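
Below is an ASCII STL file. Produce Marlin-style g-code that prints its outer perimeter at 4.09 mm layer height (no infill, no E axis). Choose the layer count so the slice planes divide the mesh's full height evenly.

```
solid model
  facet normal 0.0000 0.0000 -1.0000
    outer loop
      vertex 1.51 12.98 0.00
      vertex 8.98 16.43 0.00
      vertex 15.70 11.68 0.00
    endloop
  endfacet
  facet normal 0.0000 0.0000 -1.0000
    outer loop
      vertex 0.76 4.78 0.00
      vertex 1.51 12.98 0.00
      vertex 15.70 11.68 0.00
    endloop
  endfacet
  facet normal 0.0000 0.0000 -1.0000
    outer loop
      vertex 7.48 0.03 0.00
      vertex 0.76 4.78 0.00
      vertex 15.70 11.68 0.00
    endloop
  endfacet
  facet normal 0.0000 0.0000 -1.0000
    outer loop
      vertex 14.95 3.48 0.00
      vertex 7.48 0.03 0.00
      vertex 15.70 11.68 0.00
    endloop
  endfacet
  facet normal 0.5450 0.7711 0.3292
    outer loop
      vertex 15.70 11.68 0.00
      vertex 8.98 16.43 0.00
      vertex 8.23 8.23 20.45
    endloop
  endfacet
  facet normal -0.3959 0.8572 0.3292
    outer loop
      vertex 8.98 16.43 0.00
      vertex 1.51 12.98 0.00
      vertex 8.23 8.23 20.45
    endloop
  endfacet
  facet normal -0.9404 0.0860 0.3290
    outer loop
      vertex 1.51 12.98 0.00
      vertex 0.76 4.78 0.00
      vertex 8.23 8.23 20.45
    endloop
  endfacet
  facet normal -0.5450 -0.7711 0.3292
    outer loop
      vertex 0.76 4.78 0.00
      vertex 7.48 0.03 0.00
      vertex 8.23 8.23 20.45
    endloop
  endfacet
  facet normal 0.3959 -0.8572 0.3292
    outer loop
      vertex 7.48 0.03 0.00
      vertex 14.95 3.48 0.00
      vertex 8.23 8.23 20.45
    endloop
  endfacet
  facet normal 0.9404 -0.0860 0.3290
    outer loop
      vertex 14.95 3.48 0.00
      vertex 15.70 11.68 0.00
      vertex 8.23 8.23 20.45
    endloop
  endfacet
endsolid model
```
; perimeter-only toolpath
G21 ; units = mm
G90 ; absolute positioning
G28 ; home
; layer 1
G0 Z4.09
G0 X14.21 Y10.99
G1 X8.83 Y14.79
G1 X2.85 Y12.03
G1 X2.25 Y5.47
G1 X7.63 Y1.67
G1 X13.61 Y4.43
G1 X14.21 Y10.99
; layer 2
G0 Z8.18
G0 X12.71 Y10.30
G1 X8.68 Y13.15
G1 X4.20 Y11.08
G1 X3.75 Y6.16
G1 X7.78 Y3.31
G1 X12.26 Y5.38
G1 X12.71 Y10.30
; layer 3
G0 Z12.27
G0 X11.22 Y9.61
G1 X8.53 Y11.51
G1 X5.54 Y10.13
G1 X5.24 Y6.85
G1 X7.93 Y4.95
G1 X10.92 Y6.33
G1 X11.22 Y9.61
; layer 4
G0 Z16.36
G0 X9.72 Y8.92
G1 X8.38 Y9.87
G1 X6.89 Y9.18
G1 X6.74 Y7.54
G1 X8.08 Y6.59
G1 X9.57 Y7.28
G1 X9.72 Y8.92
M2 ; end

The solid is a regular 6-sided pyramid, base circumscribed radius ≈ 8.23 mm, apex at z ≈ 20.4 mm. Slicing at Δz = 4.09 mm — 5 equal slices spanning the solid's height, so layer i sits at z = i·h/5 — gives 4 non-empty perimeters. Each is a 6-segment closed polygon; G0 lifts to the layer z and rapids to the start vertex, then G1 traces the edges. The cross-section shrinks linearly with z (the slice at the apex is degenerate and omitted).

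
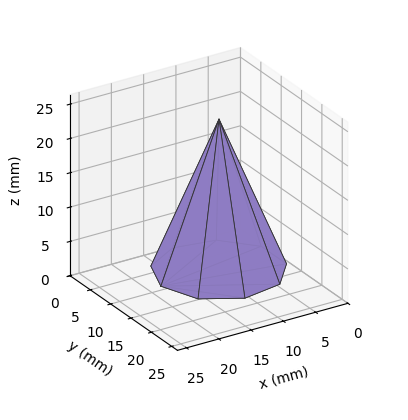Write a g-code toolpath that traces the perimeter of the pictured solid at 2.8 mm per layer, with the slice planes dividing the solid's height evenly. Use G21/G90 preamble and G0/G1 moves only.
Reading the render: the shape is a regular 9-sided pyramid, base circumscribed radius ≈ 9 mm, apex at z ≈ 22 mm (dimensions read to the nearest mm from the axis ticks). For the g-code, the solid's height is divided into equal slices at the stated Δz and each level perimeter traced with G1 moves after a G0 lift.

; perimeter-only toolpath
G21 ; units = mm
G90 ; absolute positioning
G28 ; home
; layer 1
G0 Z2.8
G0 X16.9 Y9.0
G1 X15.0 Y14.1
G1 X10.4 Y16.8
G1 X5.1 Y15.8
G1 X1.6 Y11.7
G1 X1.6 Y6.3
G1 X5.1 Y2.2
G1 X10.4 Y1.2
G1 X15.0 Y3.9
G1 X16.9 Y9.0
; layer 2
G0 Z5.5
G0 X15.8 Y9.0
G1 X14.2 Y13.4
G1 X10.2 Y15.7
G1 X5.6 Y14.9
G1 X2.6 Y11.3
G1 X2.6 Y6.7
G1 X5.6 Y3.1
G1 X10.2 Y2.3
G1 X14.2 Y4.7
G1 X15.8 Y9.0
; layer 3
G0 Z8.2
G0 X14.6 Y9.0
G1 X13.3 Y12.6
G1 X10.0 Y14.6
G1 X6.2 Y13.9
G1 X3.7 Y10.9
G1 X3.7 Y7.1
G1 X6.2 Y4.1
G1 X10.0 Y3.4
G1 X13.3 Y5.4
G1 X14.6 Y9.0
; layer 4
G0 Z11.0
G0 X13.5 Y9.0
G1 X12.4 Y11.9
G1 X9.8 Y13.4
G1 X6.8 Y12.9
G1 X4.8 Y10.6
G1 X4.8 Y7.5
G1 X6.8 Y5.1
G1 X9.8 Y4.5
G1 X12.4 Y6.1
G1 X13.5 Y9.0
; layer 5
G0 Z13.8
G0 X12.4 Y9.0
G1 X11.6 Y11.2
G1 X9.6 Y12.3
G1 X7.3 Y11.9
G1 X5.8 Y10.2
G1 X5.8 Y7.8
G1 X7.3 Y6.1
G1 X9.6 Y5.7
G1 X11.6 Y6.8
G1 X12.4 Y9.0
; layer 6
G0 Z16.5
G0 X11.2 Y9.0
G1 X10.7 Y10.4
G1 X9.4 Y11.2
G1 X7.9 Y10.9
G1 X6.9 Y9.8
G1 X6.9 Y8.2
G1 X7.9 Y7.0
G1 X9.4 Y6.8
G1 X10.7 Y7.5
G1 X11.2 Y9.0
; layer 7
G0 Z19.2
G0 X10.1 Y9.0
G1 X9.9 Y9.7
G1 X9.2 Y10.1
G1 X8.4 Y10.0
G1 X7.9 Y9.4
G1 X7.9 Y8.6
G1 X8.4 Y8.0
G1 X9.2 Y7.9
G1 X9.9 Y8.3
G1 X10.1 Y9.0
M2 ; end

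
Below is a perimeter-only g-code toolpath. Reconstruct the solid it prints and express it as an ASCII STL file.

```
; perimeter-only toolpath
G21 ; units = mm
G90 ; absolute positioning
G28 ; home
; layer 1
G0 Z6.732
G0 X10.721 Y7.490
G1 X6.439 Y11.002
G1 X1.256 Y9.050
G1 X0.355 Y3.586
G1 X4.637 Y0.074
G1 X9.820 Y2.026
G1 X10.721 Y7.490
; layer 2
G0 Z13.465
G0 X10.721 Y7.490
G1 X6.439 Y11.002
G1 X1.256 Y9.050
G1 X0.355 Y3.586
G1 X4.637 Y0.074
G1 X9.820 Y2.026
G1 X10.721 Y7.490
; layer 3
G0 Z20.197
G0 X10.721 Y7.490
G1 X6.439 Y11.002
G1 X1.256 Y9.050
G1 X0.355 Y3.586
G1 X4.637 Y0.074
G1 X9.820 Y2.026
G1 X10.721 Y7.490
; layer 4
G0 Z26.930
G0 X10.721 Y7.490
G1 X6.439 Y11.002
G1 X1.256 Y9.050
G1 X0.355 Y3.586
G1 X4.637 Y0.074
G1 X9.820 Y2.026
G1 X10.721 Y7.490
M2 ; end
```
solid part
  facet normal 0.0000 0.0000 -1.0000
    outer loop
      vertex 1.256 9.050 0.000
      vertex 6.439 11.002 0.000
      vertex 10.721 7.490 0.000
    endloop
  endfacet
  facet normal 0.0000 0.0000 -1.0000
    outer loop
      vertex 0.355 3.586 0.000
      vertex 1.256 9.050 0.000
      vertex 10.721 7.490 0.000
    endloop
  endfacet
  facet normal 0.0000 0.0000 -1.0000
    outer loop
      vertex 4.637 0.074 0.000
      vertex 0.355 3.586 0.000
      vertex 10.721 7.490 0.000
    endloop
  endfacet
  facet normal 0.0000 0.0000 -1.0000
    outer loop
      vertex 9.820 2.026 0.000
      vertex 4.637 0.074 0.000
      vertex 10.721 7.490 0.000
    endloop
  endfacet
  facet normal 0.0000 0.0000 1.0000
    outer loop
      vertex 10.721 7.490 26.930
      vertex 6.439 11.002 26.930
      vertex 1.256 9.050 26.930
    endloop
  endfacet
  facet normal 0.0000 0.0000 1.0000
    outer loop
      vertex 10.721 7.490 26.930
      vertex 1.256 9.050 26.930
      vertex 0.355 3.586 26.930
    endloop
  endfacet
  facet normal 0.0000 0.0000 1.0000
    outer loop
      vertex 10.721 7.490 26.930
      vertex 0.355 3.586 26.930
      vertex 4.637 0.074 26.930
    endloop
  endfacet
  facet normal 0.0000 0.0000 1.0000
    outer loop
      vertex 10.721 7.490 26.930
      vertex 4.637 0.074 26.930
      vertex 9.820 2.026 26.930
    endloop
  endfacet
  facet normal 0.6342 0.7732 0.0000
    outer loop
      vertex 10.721 7.490 0.000
      vertex 6.439 11.002 0.000
      vertex 6.439 11.002 26.930
    endloop
  endfacet
  facet normal 0.6342 0.7732 0.0000
    outer loop
      vertex 10.721 7.490 0.000
      vertex 6.439 11.002 26.930
      vertex 10.721 7.490 26.930
    endloop
  endfacet
  facet normal -0.3524 0.9358 0.0000
    outer loop
      vertex 6.439 11.002 0.000
      vertex 1.256 9.050 0.000
      vertex 1.256 9.050 26.930
    endloop
  endfacet
  facet normal -0.3524 0.9358 0.0000
    outer loop
      vertex 6.439 11.002 0.000
      vertex 1.256 9.050 26.930
      vertex 6.439 11.002 26.930
    endloop
  endfacet
  facet normal -0.9867 0.1627 0.0000
    outer loop
      vertex 1.256 9.050 0.000
      vertex 0.355 3.586 0.000
      vertex 0.355 3.586 26.930
    endloop
  endfacet
  facet normal -0.9867 0.1627 0.0000
    outer loop
      vertex 1.256 9.050 0.000
      vertex 0.355 3.586 26.930
      vertex 1.256 9.050 26.930
    endloop
  endfacet
  facet normal -0.6342 -0.7732 0.0000
    outer loop
      vertex 0.355 3.586 0.000
      vertex 4.637 0.074 0.000
      vertex 4.637 0.074 26.930
    endloop
  endfacet
  facet normal -0.6342 -0.7732 0.0000
    outer loop
      vertex 0.355 3.586 0.000
      vertex 4.637 0.074 26.930
      vertex 0.355 3.586 26.930
    endloop
  endfacet
  facet normal 0.3524 -0.9358 0.0000
    outer loop
      vertex 4.637 0.074 0.000
      vertex 9.820 2.026 0.000
      vertex 9.820 2.026 26.930
    endloop
  endfacet
  facet normal 0.3524 -0.9358 0.0000
    outer loop
      vertex 4.637 0.074 0.000
      vertex 9.820 2.026 26.930
      vertex 4.637 0.074 26.930
    endloop
  endfacet
  facet normal 0.9867 -0.1627 0.0000
    outer loop
      vertex 9.820 2.026 0.000
      vertex 10.721 7.490 0.000
      vertex 10.721 7.490 26.930
    endloop
  endfacet
  facet normal 0.9867 -0.1627 0.0000
    outer loop
      vertex 9.820 2.026 0.000
      vertex 10.721 7.490 26.930
      vertex 9.820 2.026 26.930
    endloop
  endfacet
endsolid part

The G0 Z moves step by Δz≈6.732 mm. Every layer's G1 loop is the same polygon, so the solid is a straight extrusion of it from z=0 to z≈26.9. Closing with flat bottom and top caps and triangulating gives 20 facets — a regular 6-sided prism (a cylinder approximated with 6 flat sides), circumscribed radius ≈ 5.54 mm, height ≈ 26.9 mm.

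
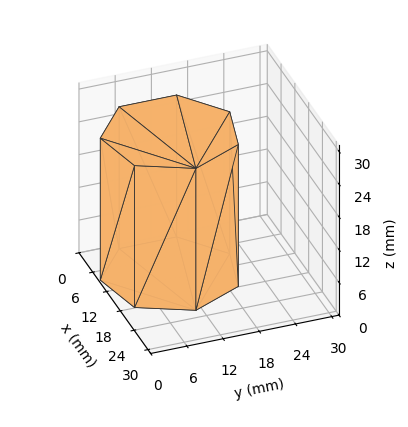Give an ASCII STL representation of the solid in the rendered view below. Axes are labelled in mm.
Reading the render: the shape is a regular 7-sided prism (a cylinder approximated with 7 flat sides), circumscribed radius ≈ 11 mm, height ≈ 26 mm (dimensions read to the nearest mm from the axis ticks). For the STL, each face is triangulated and given an outward normal.

solid part
  facet normal 0.0000 0.0000 -1.0000
    outer loop
      vertex 8.55 21.72 0.00
      vertex 17.86 19.60 0.00
      vertex 22.00 11.00 0.00
    endloop
  endfacet
  facet normal 0.0000 0.0000 -1.0000
    outer loop
      vertex 1.09 15.77 0.00
      vertex 8.55 21.72 0.00
      vertex 22.00 11.00 0.00
    endloop
  endfacet
  facet normal 0.0000 0.0000 -1.0000
    outer loop
      vertex 1.09 6.23 0.00
      vertex 1.09 15.77 0.00
      vertex 22.00 11.00 0.00
    endloop
  endfacet
  facet normal 0.0000 0.0000 -1.0000
    outer loop
      vertex 8.55 0.28 0.00
      vertex 1.09 6.23 0.00
      vertex 22.00 11.00 0.00
    endloop
  endfacet
  facet normal 0.0000 0.0000 -1.0000
    outer loop
      vertex 17.86 2.40 0.00
      vertex 8.55 0.28 0.00
      vertex 22.00 11.00 0.00
    endloop
  endfacet
  facet normal 0.0000 0.0000 1.0000
    outer loop
      vertex 22.00 11.00 26.00
      vertex 17.86 19.60 26.00
      vertex 8.55 21.72 26.00
    endloop
  endfacet
  facet normal 0.0000 0.0000 1.0000
    outer loop
      vertex 22.00 11.00 26.00
      vertex 8.55 21.72 26.00
      vertex 1.09 15.77 26.00
    endloop
  endfacet
  facet normal 0.0000 0.0000 1.0000
    outer loop
      vertex 22.00 11.00 26.00
      vertex 1.09 15.77 26.00
      vertex 1.09 6.23 26.00
    endloop
  endfacet
  facet normal 0.0000 0.0000 1.0000
    outer loop
      vertex 22.00 11.00 26.00
      vertex 1.09 6.23 26.00
      vertex 8.55 0.28 26.00
    endloop
  endfacet
  facet normal 0.0000 0.0000 1.0000
    outer loop
      vertex 22.00 11.00 26.00
      vertex 8.55 0.28 26.00
      vertex 17.86 2.40 26.00
    endloop
  endfacet
  facet normal 0.9010 0.4338 0.0000
    outer loop
      vertex 22.00 11.00 0.00
      vertex 17.86 19.60 0.00
      vertex 17.86 19.60 26.00
    endloop
  endfacet
  facet normal 0.9010 0.4338 0.0000
    outer loop
      vertex 22.00 11.00 0.00
      vertex 17.86 19.60 26.00
      vertex 22.00 11.00 26.00
    endloop
  endfacet
  facet normal 0.2220 0.9750 0.0000
    outer loop
      vertex 17.86 19.60 0.00
      vertex 8.55 21.72 0.00
      vertex 8.55 21.72 26.00
    endloop
  endfacet
  facet normal 0.2220 0.9750 0.0000
    outer loop
      vertex 17.86 19.60 0.00
      vertex 8.55 21.72 26.00
      vertex 17.86 19.60 26.00
    endloop
  endfacet
  facet normal -0.6235 0.7818 0.0000
    outer loop
      vertex 8.55 21.72 0.00
      vertex 1.09 15.77 0.00
      vertex 1.09 15.77 26.00
    endloop
  endfacet
  facet normal -0.6235 0.7818 0.0000
    outer loop
      vertex 8.55 21.72 0.00
      vertex 1.09 15.77 26.00
      vertex 8.55 21.72 26.00
    endloop
  endfacet
  facet normal -1.0000 0.0000 0.0000
    outer loop
      vertex 1.09 15.77 0.00
      vertex 1.09 6.23 0.00
      vertex 1.09 6.23 26.00
    endloop
  endfacet
  facet normal -1.0000 0.0000 0.0000
    outer loop
      vertex 1.09 15.77 0.00
      vertex 1.09 6.23 26.00
      vertex 1.09 15.77 26.00
    endloop
  endfacet
  facet normal -0.6235 -0.7818 0.0000
    outer loop
      vertex 1.09 6.23 0.00
      vertex 8.55 0.28 0.00
      vertex 8.55 0.28 26.00
    endloop
  endfacet
  facet normal -0.6235 -0.7818 0.0000
    outer loop
      vertex 1.09 6.23 0.00
      vertex 8.55 0.28 26.00
      vertex 1.09 6.23 26.00
    endloop
  endfacet
  facet normal 0.2220 -0.9750 0.0000
    outer loop
      vertex 8.55 0.28 0.00
      vertex 17.86 2.40 0.00
      vertex 17.86 2.40 26.00
    endloop
  endfacet
  facet normal 0.2220 -0.9750 0.0000
    outer loop
      vertex 8.55 0.28 0.00
      vertex 17.86 2.40 26.00
      vertex 8.55 0.28 26.00
    endloop
  endfacet
  facet normal 0.9010 -0.4338 0.0000
    outer loop
      vertex 17.86 2.40 0.00
      vertex 22.00 11.00 0.00
      vertex 22.00 11.00 26.00
    endloop
  endfacet
  facet normal 0.9010 -0.4338 0.0000
    outer loop
      vertex 17.86 2.40 0.00
      vertex 22.00 11.00 26.00
      vertex 17.86 2.40 26.00
    endloop
  endfacet
endsolid part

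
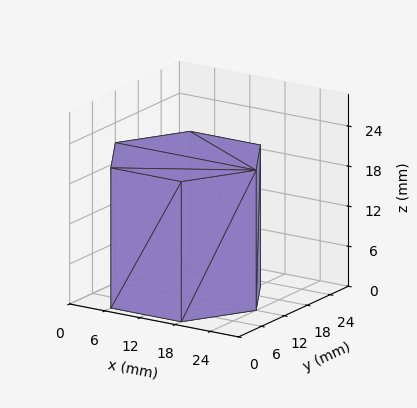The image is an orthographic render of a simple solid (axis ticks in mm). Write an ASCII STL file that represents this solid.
Reading the render: the shape is a regular 6-sided prism (a cylinder approximated with 6 flat sides), circumscribed radius ≈ 12 mm, height ≈ 21 mm (dimensions read to the nearest mm from the axis ticks). For the STL, each face is triangulated and given an outward normal.

solid part
  facet normal 0.0000 0.0000 -1.0000
    outer loop
      vertex 6.000 22.392 0.000
      vertex 18.000 22.392 0.000
      vertex 24.000 12.000 0.000
    endloop
  endfacet
  facet normal 0.0000 0.0000 -1.0000
    outer loop
      vertex 0.000 12.000 0.000
      vertex 6.000 22.392 0.000
      vertex 24.000 12.000 0.000
    endloop
  endfacet
  facet normal 0.0000 0.0000 -1.0000
    outer loop
      vertex 6.000 1.608 0.000
      vertex 0.000 12.000 0.000
      vertex 24.000 12.000 0.000
    endloop
  endfacet
  facet normal 0.0000 0.0000 -1.0000
    outer loop
      vertex 18.000 1.608 0.000
      vertex 6.000 1.608 0.000
      vertex 24.000 12.000 0.000
    endloop
  endfacet
  facet normal 0.0000 0.0000 1.0000
    outer loop
      vertex 24.000 12.000 21.000
      vertex 18.000 22.392 21.000
      vertex 6.000 22.392 21.000
    endloop
  endfacet
  facet normal 0.0000 0.0000 1.0000
    outer loop
      vertex 24.000 12.000 21.000
      vertex 6.000 22.392 21.000
      vertex 0.000 12.000 21.000
    endloop
  endfacet
  facet normal 0.0000 0.0000 1.0000
    outer loop
      vertex 24.000 12.000 21.000
      vertex 0.000 12.000 21.000
      vertex 6.000 1.608 21.000
    endloop
  endfacet
  facet normal 0.0000 0.0000 1.0000
    outer loop
      vertex 24.000 12.000 21.000
      vertex 6.000 1.608 21.000
      vertex 18.000 1.608 21.000
    endloop
  endfacet
  facet normal 0.8660 0.5000 0.0000
    outer loop
      vertex 24.000 12.000 0.000
      vertex 18.000 22.392 0.000
      vertex 18.000 22.392 21.000
    endloop
  endfacet
  facet normal 0.8660 0.5000 0.0000
    outer loop
      vertex 24.000 12.000 0.000
      vertex 18.000 22.392 21.000
      vertex 24.000 12.000 21.000
    endloop
  endfacet
  facet normal 0.0000 1.0000 0.0000
    outer loop
      vertex 18.000 22.392 0.000
      vertex 6.000 22.392 0.000
      vertex 6.000 22.392 21.000
    endloop
  endfacet
  facet normal 0.0000 1.0000 0.0000
    outer loop
      vertex 18.000 22.392 0.000
      vertex 6.000 22.392 21.000
      vertex 18.000 22.392 21.000
    endloop
  endfacet
  facet normal -0.8660 0.5000 0.0000
    outer loop
      vertex 6.000 22.392 0.000
      vertex 0.000 12.000 0.000
      vertex 0.000 12.000 21.000
    endloop
  endfacet
  facet normal -0.8660 0.5000 0.0000
    outer loop
      vertex 6.000 22.392 0.000
      vertex 0.000 12.000 21.000
      vertex 6.000 22.392 21.000
    endloop
  endfacet
  facet normal -0.8660 -0.5000 0.0000
    outer loop
      vertex 0.000 12.000 0.000
      vertex 6.000 1.608 0.000
      vertex 6.000 1.608 21.000
    endloop
  endfacet
  facet normal -0.8660 -0.5000 0.0000
    outer loop
      vertex 0.000 12.000 0.000
      vertex 6.000 1.608 21.000
      vertex 0.000 12.000 21.000
    endloop
  endfacet
  facet normal 0.0000 -1.0000 0.0000
    outer loop
      vertex 6.000 1.608 0.000
      vertex 18.000 1.608 0.000
      vertex 18.000 1.608 21.000
    endloop
  endfacet
  facet normal 0.0000 -1.0000 0.0000
    outer loop
      vertex 6.000 1.608 0.000
      vertex 18.000 1.608 21.000
      vertex 6.000 1.608 21.000
    endloop
  endfacet
  facet normal 0.8660 -0.5000 0.0000
    outer loop
      vertex 18.000 1.608 0.000
      vertex 24.000 12.000 0.000
      vertex 24.000 12.000 21.000
    endloop
  endfacet
  facet normal 0.8660 -0.5000 0.0000
    outer loop
      vertex 18.000 1.608 0.000
      vertex 24.000 12.000 21.000
      vertex 18.000 1.608 21.000
    endloop
  endfacet
endsolid part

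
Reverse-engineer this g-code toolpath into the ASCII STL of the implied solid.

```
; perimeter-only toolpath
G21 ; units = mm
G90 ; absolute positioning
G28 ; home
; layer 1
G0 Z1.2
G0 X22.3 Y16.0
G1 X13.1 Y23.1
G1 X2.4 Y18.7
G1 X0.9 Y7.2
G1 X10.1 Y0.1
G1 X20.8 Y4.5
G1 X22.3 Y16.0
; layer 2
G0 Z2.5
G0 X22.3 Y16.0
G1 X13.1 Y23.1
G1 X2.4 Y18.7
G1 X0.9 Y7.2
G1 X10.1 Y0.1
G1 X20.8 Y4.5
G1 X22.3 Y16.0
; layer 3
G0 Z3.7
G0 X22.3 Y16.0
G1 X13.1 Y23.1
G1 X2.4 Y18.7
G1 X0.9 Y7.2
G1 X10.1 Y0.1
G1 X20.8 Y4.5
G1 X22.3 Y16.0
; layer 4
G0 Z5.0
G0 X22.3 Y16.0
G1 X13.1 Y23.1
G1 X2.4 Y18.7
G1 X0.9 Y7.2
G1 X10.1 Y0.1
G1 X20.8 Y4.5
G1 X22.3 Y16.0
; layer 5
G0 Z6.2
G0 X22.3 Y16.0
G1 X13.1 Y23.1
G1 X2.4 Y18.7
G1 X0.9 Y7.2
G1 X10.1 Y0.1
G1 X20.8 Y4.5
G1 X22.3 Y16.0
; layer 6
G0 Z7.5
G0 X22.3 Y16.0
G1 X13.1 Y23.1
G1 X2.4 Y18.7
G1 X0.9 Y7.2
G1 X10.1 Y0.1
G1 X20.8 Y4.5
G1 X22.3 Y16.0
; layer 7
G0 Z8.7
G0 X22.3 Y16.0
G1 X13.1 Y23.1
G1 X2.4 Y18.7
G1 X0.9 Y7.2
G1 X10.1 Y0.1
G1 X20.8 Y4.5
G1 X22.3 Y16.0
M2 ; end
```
solid part
  facet normal 0.0000 0.0000 -1.0000
    outer loop
      vertex 2.4 18.7 0.0
      vertex 13.1 23.1 0.0
      vertex 22.3 16.0 0.0
    endloop
  endfacet
  facet normal 0.0000 0.0000 -1.0000
    outer loop
      vertex 0.9 7.2 0.0
      vertex 2.4 18.7 0.0
      vertex 22.3 16.0 0.0
    endloop
  endfacet
  facet normal 0.0000 0.0000 -1.0000
    outer loop
      vertex 10.1 0.1 0.0
      vertex 0.9 7.2 0.0
      vertex 22.3 16.0 0.0
    endloop
  endfacet
  facet normal 0.0000 0.0000 -1.0000
    outer loop
      vertex 20.8 4.5 0.0
      vertex 10.1 0.1 0.0
      vertex 22.3 16.0 0.0
    endloop
  endfacet
  facet normal 0.0000 0.0000 1.0000
    outer loop
      vertex 22.3 16.0 8.7
      vertex 13.1 23.1 8.7
      vertex 2.4 18.7 8.7
    endloop
  endfacet
  facet normal 0.0000 0.0000 1.0000
    outer loop
      vertex 22.3 16.0 8.7
      vertex 2.4 18.7 8.7
      vertex 0.9 7.2 8.7
    endloop
  endfacet
  facet normal 0.0000 0.0000 1.0000
    outer loop
      vertex 22.3 16.0 8.7
      vertex 0.9 7.2 8.7
      vertex 10.1 0.1 8.7
    endloop
  endfacet
  facet normal 0.0000 0.0000 1.0000
    outer loop
      vertex 22.3 16.0 8.7
      vertex 10.1 0.1 8.7
      vertex 20.8 4.5 8.7
    endloop
  endfacet
  facet normal 0.6110 0.7917 0.0000
    outer loop
      vertex 22.3 16.0 0.0
      vertex 13.1 23.1 0.0
      vertex 13.1 23.1 8.7
    endloop
  endfacet
  facet normal 0.6110 0.7917 0.0000
    outer loop
      vertex 22.3 16.0 0.0
      vertex 13.1 23.1 8.7
      vertex 22.3 16.0 8.7
    endloop
  endfacet
  facet normal -0.3803 0.9249 0.0000
    outer loop
      vertex 13.1 23.1 0.0
      vertex 2.4 18.7 0.0
      vertex 2.4 18.7 8.7
    endloop
  endfacet
  facet normal -0.3803 0.9249 0.0000
    outer loop
      vertex 13.1 23.1 0.0
      vertex 2.4 18.7 8.7
      vertex 13.1 23.1 8.7
    endloop
  endfacet
  facet normal -0.9916 0.1293 0.0000
    outer loop
      vertex 2.4 18.7 0.0
      vertex 0.9 7.2 0.0
      vertex 0.9 7.2 8.7
    endloop
  endfacet
  facet normal -0.9916 0.1293 0.0000
    outer loop
      vertex 2.4 18.7 0.0
      vertex 0.9 7.2 8.7
      vertex 2.4 18.7 8.7
    endloop
  endfacet
  facet normal -0.6110 -0.7917 0.0000
    outer loop
      vertex 0.9 7.2 0.0
      vertex 10.1 0.1 0.0
      vertex 10.1 0.1 8.7
    endloop
  endfacet
  facet normal -0.6110 -0.7917 0.0000
    outer loop
      vertex 0.9 7.2 0.0
      vertex 10.1 0.1 8.7
      vertex 0.9 7.2 8.7
    endloop
  endfacet
  facet normal 0.3803 -0.9249 0.0000
    outer loop
      vertex 10.1 0.1 0.0
      vertex 20.8 4.5 0.0
      vertex 20.8 4.5 8.7
    endloop
  endfacet
  facet normal 0.3803 -0.9249 0.0000
    outer loop
      vertex 10.1 0.1 0.0
      vertex 20.8 4.5 8.7
      vertex 10.1 0.1 8.7
    endloop
  endfacet
  facet normal 0.9916 -0.1293 0.0000
    outer loop
      vertex 20.8 4.5 0.0
      vertex 22.3 16.0 0.0
      vertex 22.3 16.0 8.7
    endloop
  endfacet
  facet normal 0.9916 -0.1293 0.0000
    outer loop
      vertex 20.8 4.5 0.0
      vertex 22.3 16.0 8.7
      vertex 20.8 4.5 8.7
    endloop
  endfacet
endsolid part

The G0 Z moves step by Δz≈1.2 mm. Every layer's G1 loop is the same polygon, so the solid is a straight extrusion of it from z=0 to z≈8.7. Closing with flat bottom and top caps and triangulating gives 20 facets — a regular 6-sided prism (a cylinder approximated with 6 flat sides), circumscribed radius ≈ 11.6 mm, height ≈ 8.7 mm.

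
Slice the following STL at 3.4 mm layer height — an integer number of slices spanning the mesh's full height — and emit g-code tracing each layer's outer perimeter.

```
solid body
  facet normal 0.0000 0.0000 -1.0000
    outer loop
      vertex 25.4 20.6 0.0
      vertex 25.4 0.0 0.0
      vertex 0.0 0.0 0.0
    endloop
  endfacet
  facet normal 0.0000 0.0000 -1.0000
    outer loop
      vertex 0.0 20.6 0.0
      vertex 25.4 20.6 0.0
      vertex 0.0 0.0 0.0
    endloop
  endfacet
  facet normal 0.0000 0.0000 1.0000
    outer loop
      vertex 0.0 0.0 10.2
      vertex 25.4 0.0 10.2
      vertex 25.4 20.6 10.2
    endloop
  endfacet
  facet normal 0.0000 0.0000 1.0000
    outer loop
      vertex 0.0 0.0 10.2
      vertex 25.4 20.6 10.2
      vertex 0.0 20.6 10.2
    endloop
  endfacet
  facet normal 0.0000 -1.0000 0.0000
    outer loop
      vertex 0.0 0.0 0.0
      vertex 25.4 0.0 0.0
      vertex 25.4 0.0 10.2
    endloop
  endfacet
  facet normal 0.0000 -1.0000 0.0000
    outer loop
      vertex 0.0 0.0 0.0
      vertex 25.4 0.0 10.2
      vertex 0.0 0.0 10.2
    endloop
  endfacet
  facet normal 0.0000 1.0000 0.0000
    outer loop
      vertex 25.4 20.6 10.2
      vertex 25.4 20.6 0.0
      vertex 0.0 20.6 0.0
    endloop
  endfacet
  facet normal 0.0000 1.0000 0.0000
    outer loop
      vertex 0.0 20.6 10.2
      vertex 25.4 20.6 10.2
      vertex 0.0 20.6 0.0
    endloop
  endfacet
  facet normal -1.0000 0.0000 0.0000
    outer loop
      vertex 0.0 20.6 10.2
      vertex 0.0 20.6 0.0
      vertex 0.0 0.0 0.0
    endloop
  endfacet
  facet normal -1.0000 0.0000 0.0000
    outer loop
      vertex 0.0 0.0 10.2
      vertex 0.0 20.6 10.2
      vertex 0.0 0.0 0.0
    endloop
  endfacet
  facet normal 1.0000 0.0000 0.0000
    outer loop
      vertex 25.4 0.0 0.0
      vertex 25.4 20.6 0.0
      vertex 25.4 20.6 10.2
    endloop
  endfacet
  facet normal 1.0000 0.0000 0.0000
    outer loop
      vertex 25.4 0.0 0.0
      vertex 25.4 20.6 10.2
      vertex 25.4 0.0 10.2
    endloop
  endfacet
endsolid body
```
; perimeter-only toolpath
G21 ; units = mm
G90 ; absolute positioning
G28 ; home
; layer 1
G0 Z3.4
G0 X0.0 Y0.0
G1 X25.4 Y0.0
G1 X25.4 Y20.6
G1 X0.0 Y20.6
G1 X0.0 Y0.0
; layer 2
G0 Z6.8
G0 X0.0 Y0.0
G1 X25.4 Y0.0
G1 X25.4 Y20.6
G1 X0.0 Y20.6
G1 X0.0 Y0.0
; layer 3
G0 Z10.2
G0 X0.0 Y0.0
G1 X25.4 Y0.0
G1 X25.4 Y20.6
G1 X0.0 Y20.6
G1 X0.0 Y0.0
M2 ; end

The solid is a rectangular box, roughly 25.4 × 20.6 mm footprint and 10.2 mm tall. Slicing at Δz = 3.4 mm — 3 equal slices spanning the solid's height, so layer i sits at z = i·h/3 — gives 3 non-empty perimeters. Each is a 4-segment closed polygon; G0 lifts to the layer z and rapids to the start vertex, then G1 traces the edges.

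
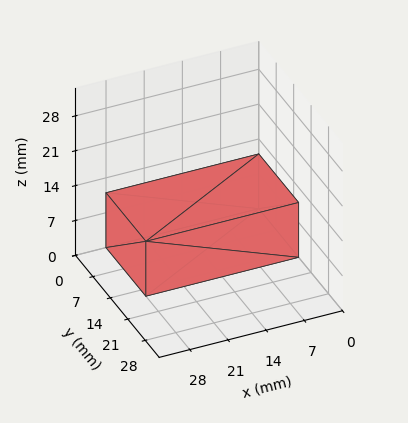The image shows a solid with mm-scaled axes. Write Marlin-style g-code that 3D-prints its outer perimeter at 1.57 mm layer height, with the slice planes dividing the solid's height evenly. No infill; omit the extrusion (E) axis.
Reading the render: the shape is a rectangular box, roughly 28 × 16 mm footprint and 11 mm tall (dimensions read to the nearest mm from the axis ticks). For the g-code, the solid's height is divided into equal slices at the stated Δz and each level perimeter traced with G1 moves after a G0 lift.

; perimeter-only toolpath
G21 ; units = mm
G90 ; absolute positioning
G28 ; home
; layer 1
G0 Z1.57
G0 X0.00 Y0.00
G1 X28.00 Y0.00
G1 X28.00 Y16.00
G1 X0.00 Y16.00
G1 X0.00 Y0.00
; layer 2
G0 Z3.14
G0 X0.00 Y0.00
G1 X28.00 Y0.00
G1 X28.00 Y16.00
G1 X0.00 Y16.00
G1 X0.00 Y0.00
; layer 3
G0 Z4.71
G0 X0.00 Y0.00
G1 X28.00 Y0.00
G1 X28.00 Y16.00
G1 X0.00 Y16.00
G1 X0.00 Y0.00
; layer 4
G0 Z6.29
G0 X0.00 Y0.00
G1 X28.00 Y0.00
G1 X28.00 Y16.00
G1 X0.00 Y16.00
G1 X0.00 Y0.00
; layer 5
G0 Z7.86
G0 X0.00 Y0.00
G1 X28.00 Y0.00
G1 X28.00 Y16.00
G1 X0.00 Y16.00
G1 X0.00 Y0.00
; layer 6
G0 Z9.43
G0 X0.00 Y0.00
G1 X28.00 Y0.00
G1 X28.00 Y16.00
G1 X0.00 Y16.00
G1 X0.00 Y0.00
; layer 7
G0 Z11.00
G0 X0.00 Y0.00
G1 X28.00 Y0.00
G1 X28.00 Y16.00
G1 X0.00 Y16.00
G1 X0.00 Y0.00
M2 ; end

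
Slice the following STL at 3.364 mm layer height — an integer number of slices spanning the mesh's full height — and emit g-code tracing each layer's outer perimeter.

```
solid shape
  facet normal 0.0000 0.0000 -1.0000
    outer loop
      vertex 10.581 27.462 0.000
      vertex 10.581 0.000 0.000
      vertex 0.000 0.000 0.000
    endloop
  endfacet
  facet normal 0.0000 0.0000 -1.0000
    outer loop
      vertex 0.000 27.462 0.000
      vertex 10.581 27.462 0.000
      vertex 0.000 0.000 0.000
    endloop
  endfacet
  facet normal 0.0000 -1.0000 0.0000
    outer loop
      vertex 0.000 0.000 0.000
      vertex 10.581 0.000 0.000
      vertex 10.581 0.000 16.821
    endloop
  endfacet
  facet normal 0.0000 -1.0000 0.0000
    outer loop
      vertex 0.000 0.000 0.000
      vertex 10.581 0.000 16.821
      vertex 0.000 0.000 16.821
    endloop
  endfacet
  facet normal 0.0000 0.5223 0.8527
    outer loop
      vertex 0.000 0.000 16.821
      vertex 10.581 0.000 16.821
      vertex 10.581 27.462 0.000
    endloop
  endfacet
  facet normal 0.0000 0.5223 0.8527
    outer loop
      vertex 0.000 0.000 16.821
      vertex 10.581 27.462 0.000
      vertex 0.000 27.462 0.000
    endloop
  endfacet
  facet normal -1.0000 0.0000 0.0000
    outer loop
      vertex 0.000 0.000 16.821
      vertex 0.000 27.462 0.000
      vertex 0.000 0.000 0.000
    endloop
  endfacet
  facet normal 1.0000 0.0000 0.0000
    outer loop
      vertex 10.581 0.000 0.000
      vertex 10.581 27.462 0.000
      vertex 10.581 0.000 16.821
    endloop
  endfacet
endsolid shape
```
; perimeter-only toolpath
G21 ; units = mm
G90 ; absolute positioning
G28 ; home
; layer 1
G0 Z3.364
G0 X0.000 Y0.000
G1 X10.581 Y0.000
G1 X10.581 Y21.970
G1 X0.000 Y21.970
G1 X0.000 Y0.000
; layer 2
G0 Z6.728
G0 X0.000 Y0.000
G1 X10.581 Y0.000
G1 X10.581 Y16.477
G1 X0.000 Y16.477
G1 X0.000 Y0.000
; layer 3
G0 Z10.093
G0 X0.000 Y0.000
G1 X10.581 Y0.000
G1 X10.581 Y10.985
G1 X0.000 Y10.985
G1 X0.000 Y0.000
; layer 4
G0 Z13.457
G0 X0.000 Y0.000
G1 X10.581 Y0.000
G1 X10.581 Y5.492
G1 X0.000 Y5.492
G1 X0.000 Y0.000
M2 ; end

The solid is a wedge (ramp): 10.6 × 27.5 mm base, rising to 16.8 mm along the y=0 edge and sloping linearly to z=0 at y=27.5. Slicing at Δz = 3.364 mm — 5 equal slices spanning the solid's height, so layer i sits at z = i·h/5 — gives 4 non-empty perimeters. Each is a 4-segment closed polygon; G0 lifts to the layer z and rapids to the start vertex, then G1 traces the edges. The cross-section shrinks linearly with z (the slice at the apex is degenerate and omitted).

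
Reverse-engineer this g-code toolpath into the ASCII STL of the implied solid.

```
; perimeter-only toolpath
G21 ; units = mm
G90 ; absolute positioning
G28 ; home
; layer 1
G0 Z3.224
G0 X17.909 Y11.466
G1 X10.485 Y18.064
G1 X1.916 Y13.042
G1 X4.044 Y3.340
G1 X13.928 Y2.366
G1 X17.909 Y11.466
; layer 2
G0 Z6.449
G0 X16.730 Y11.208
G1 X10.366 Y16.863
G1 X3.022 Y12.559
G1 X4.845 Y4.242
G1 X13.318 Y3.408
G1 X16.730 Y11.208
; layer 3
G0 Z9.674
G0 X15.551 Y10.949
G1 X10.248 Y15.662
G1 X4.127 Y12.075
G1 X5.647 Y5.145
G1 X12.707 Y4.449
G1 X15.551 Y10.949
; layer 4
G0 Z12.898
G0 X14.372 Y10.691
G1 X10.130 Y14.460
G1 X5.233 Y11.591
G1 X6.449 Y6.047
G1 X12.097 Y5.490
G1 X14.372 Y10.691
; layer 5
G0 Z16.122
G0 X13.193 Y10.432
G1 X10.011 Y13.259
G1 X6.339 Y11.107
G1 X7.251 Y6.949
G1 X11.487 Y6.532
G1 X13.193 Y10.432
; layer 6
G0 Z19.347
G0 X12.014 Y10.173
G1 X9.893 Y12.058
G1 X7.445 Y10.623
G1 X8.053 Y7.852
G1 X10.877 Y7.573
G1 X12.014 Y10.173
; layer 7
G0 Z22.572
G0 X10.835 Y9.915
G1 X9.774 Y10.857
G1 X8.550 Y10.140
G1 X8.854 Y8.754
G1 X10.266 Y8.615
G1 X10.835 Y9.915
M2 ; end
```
solid part
  facet normal 0.0000 0.0000 -1.0000
    outer loop
      vertex 0.810 13.526 0.000
      vertex 10.603 19.265 0.000
      vertex 19.088 11.725 0.000
    endloop
  endfacet
  facet normal 0.0000 0.0000 -1.0000
    outer loop
      vertex 3.242 2.438 0.000
      vertex 0.810 13.526 0.000
      vertex 19.088 11.725 0.000
    endloop
  endfacet
  facet normal 0.0000 0.0000 -1.0000
    outer loop
      vertex 14.538 1.325 0.000
      vertex 3.242 2.438 0.000
      vertex 19.088 11.725 0.000
    endloop
  endfacet
  facet normal 0.6357 0.7154 0.2898
    outer loop
      vertex 19.088 11.725 0.000
      vertex 10.603 19.265 0.000
      vertex 9.656 9.656 25.796
    endloop
  endfacet
  facet normal -0.4839 0.8257 0.2898
    outer loop
      vertex 10.603 19.265 0.000
      vertex 0.810 13.526 0.000
      vertex 9.656 9.656 25.796
    endloop
  endfacet
  facet normal -0.9349 -0.2050 0.2898
    outer loop
      vertex 0.810 13.526 0.000
      vertex 3.242 2.438 0.000
      vertex 9.656 9.656 25.796
    endloop
  endfacet
  facet normal -0.0938 -0.9525 0.2898
    outer loop
      vertex 3.242 2.438 0.000
      vertex 14.538 1.325 0.000
      vertex 9.656 9.656 25.796
    endloop
  endfacet
  facet normal 0.8768 -0.3836 0.2898
    outer loop
      vertex 14.538 1.325 0.000
      vertex 19.088 11.725 0.000
      vertex 9.656 9.656 25.796
    endloop
  endfacet
endsolid part

The G0 Z moves step by Δz≈3.224 mm. The G1 loops shrink linearly with z, so the solid tapers from its base footprint up to z≈25.8. Closing with a flat bottom cap and the tapered top and triangulating gives 8 facets — a regular 5-sided pyramid, base circumscribed radius ≈ 9.66 mm, apex at z ≈ 25.8 mm.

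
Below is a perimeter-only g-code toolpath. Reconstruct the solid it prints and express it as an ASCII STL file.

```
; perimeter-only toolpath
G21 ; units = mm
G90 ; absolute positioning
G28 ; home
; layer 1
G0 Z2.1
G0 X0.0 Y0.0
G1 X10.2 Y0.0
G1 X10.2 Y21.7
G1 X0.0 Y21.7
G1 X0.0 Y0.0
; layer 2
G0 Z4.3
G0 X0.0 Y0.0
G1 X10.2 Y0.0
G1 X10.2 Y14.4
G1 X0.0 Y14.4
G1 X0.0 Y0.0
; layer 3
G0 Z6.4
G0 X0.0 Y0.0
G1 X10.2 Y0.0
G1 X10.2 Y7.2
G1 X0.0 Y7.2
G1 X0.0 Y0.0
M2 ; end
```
solid part
  facet normal 0.0000 0.0000 -1.0000
    outer loop
      vertex 10.2 28.9 0.0
      vertex 10.2 0.0 0.0
      vertex 0.0 0.0 0.0
    endloop
  endfacet
  facet normal 0.0000 0.0000 -1.0000
    outer loop
      vertex 0.0 28.9 0.0
      vertex 10.2 28.9 0.0
      vertex 0.0 0.0 0.0
    endloop
  endfacet
  facet normal 0.0000 -1.0000 0.0000
    outer loop
      vertex 0.0 0.0 0.0
      vertex 10.2 0.0 0.0
      vertex 10.2 0.0 8.6
    endloop
  endfacet
  facet normal 0.0000 -1.0000 0.0000
    outer loop
      vertex 0.0 0.0 0.0
      vertex 10.2 0.0 8.6
      vertex 0.0 0.0 8.6
    endloop
  endfacet
  facet normal 0.0000 0.2852 0.9585
    outer loop
      vertex 0.0 0.0 8.6
      vertex 10.2 0.0 8.6
      vertex 10.2 28.9 0.0
    endloop
  endfacet
  facet normal 0.0000 0.2852 0.9585
    outer loop
      vertex 0.0 0.0 8.6
      vertex 10.2 28.9 0.0
      vertex 0.0 28.9 0.0
    endloop
  endfacet
  facet normal -1.0000 0.0000 0.0000
    outer loop
      vertex 0.0 0.0 8.6
      vertex 0.0 28.9 0.0
      vertex 0.0 0.0 0.0
    endloop
  endfacet
  facet normal 1.0000 0.0000 0.0000
    outer loop
      vertex 10.2 0.0 0.0
      vertex 10.2 28.9 0.0
      vertex 10.2 0.0 8.6
    endloop
  endfacet
endsolid part

The G0 Z moves step by Δz≈2.1 mm. The G1 loops shrink linearly with z, so the solid tapers from its base footprint up to z≈8.6. Closing with a flat bottom cap and the tapered top and triangulating gives 8 facets — a wedge (ramp): 10.2 × 28.9 mm base, rising to 8.6 mm along the y=0 edge and sloping linearly to z=0 at y=28.9.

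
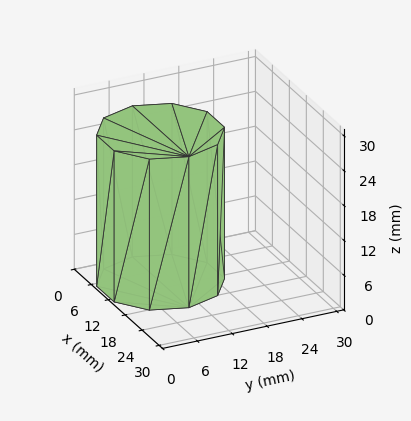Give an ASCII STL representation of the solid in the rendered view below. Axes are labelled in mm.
Reading the render: the shape is a regular 10-sided prism (a cylinder approximated with 10 flat sides), circumscribed radius ≈ 10 mm, height ≈ 26 mm (dimensions read to the nearest mm from the axis ticks). For the STL, each face is triangulated and given an outward normal.

solid part
  facet normal 0.0000 0.0000 -1.0000
    outer loop
      vertex 13.09 19.51 0.00
      vertex 18.09 15.88 0.00
      vertex 20.00 10.00 0.00
    endloop
  endfacet
  facet normal 0.0000 0.0000 -1.0000
    outer loop
      vertex 6.91 19.51 0.00
      vertex 13.09 19.51 0.00
      vertex 20.00 10.00 0.00
    endloop
  endfacet
  facet normal 0.0000 0.0000 -1.0000
    outer loop
      vertex 1.91 15.88 0.00
      vertex 6.91 19.51 0.00
      vertex 20.00 10.00 0.00
    endloop
  endfacet
  facet normal 0.0000 0.0000 -1.0000
    outer loop
      vertex 0.00 10.00 0.00
      vertex 1.91 15.88 0.00
      vertex 20.00 10.00 0.00
    endloop
  endfacet
  facet normal 0.0000 0.0000 -1.0000
    outer loop
      vertex 1.91 4.12 0.00
      vertex 0.00 10.00 0.00
      vertex 20.00 10.00 0.00
    endloop
  endfacet
  facet normal 0.0000 0.0000 -1.0000
    outer loop
      vertex 6.91 0.49 0.00
      vertex 1.91 4.12 0.00
      vertex 20.00 10.00 0.00
    endloop
  endfacet
  facet normal 0.0000 0.0000 -1.0000
    outer loop
      vertex 13.09 0.49 0.00
      vertex 6.91 0.49 0.00
      vertex 20.00 10.00 0.00
    endloop
  endfacet
  facet normal 0.0000 0.0000 -1.0000
    outer loop
      vertex 18.09 4.12 0.00
      vertex 13.09 0.49 0.00
      vertex 20.00 10.00 0.00
    endloop
  endfacet
  facet normal 0.0000 0.0000 1.0000
    outer loop
      vertex 20.00 10.00 26.00
      vertex 18.09 15.88 26.00
      vertex 13.09 19.51 26.00
    endloop
  endfacet
  facet normal 0.0000 0.0000 1.0000
    outer loop
      vertex 20.00 10.00 26.00
      vertex 13.09 19.51 26.00
      vertex 6.91 19.51 26.00
    endloop
  endfacet
  facet normal 0.0000 0.0000 1.0000
    outer loop
      vertex 20.00 10.00 26.00
      vertex 6.91 19.51 26.00
      vertex 1.91 15.88 26.00
    endloop
  endfacet
  facet normal 0.0000 0.0000 1.0000
    outer loop
      vertex 20.00 10.00 26.00
      vertex 1.91 15.88 26.00
      vertex 0.00 10.00 26.00
    endloop
  endfacet
  facet normal 0.0000 0.0000 1.0000
    outer loop
      vertex 20.00 10.00 26.00
      vertex 0.00 10.00 26.00
      vertex 1.91 4.12 26.00
    endloop
  endfacet
  facet normal 0.0000 0.0000 1.0000
    outer loop
      vertex 20.00 10.00 26.00
      vertex 1.91 4.12 26.00
      vertex 6.91 0.49 26.00
    endloop
  endfacet
  facet normal 0.0000 0.0000 1.0000
    outer loop
      vertex 20.00 10.00 26.00
      vertex 6.91 0.49 26.00
      vertex 13.09 0.49 26.00
    endloop
  endfacet
  facet normal 0.0000 0.0000 1.0000
    outer loop
      vertex 20.00 10.00 26.00
      vertex 13.09 0.49 26.00
      vertex 18.09 4.12 26.00
    endloop
  endfacet
  facet normal 0.9511 0.3089 0.0000
    outer loop
      vertex 20.00 10.00 0.00
      vertex 18.09 15.88 0.00
      vertex 18.09 15.88 26.00
    endloop
  endfacet
  facet normal 0.9511 0.3089 0.0000
    outer loop
      vertex 20.00 10.00 0.00
      vertex 18.09 15.88 26.00
      vertex 20.00 10.00 26.00
    endloop
  endfacet
  facet normal 0.5875 0.8092 0.0000
    outer loop
      vertex 18.09 15.88 0.00
      vertex 13.09 19.51 0.00
      vertex 13.09 19.51 26.00
    endloop
  endfacet
  facet normal 0.5875 0.8092 0.0000
    outer loop
      vertex 18.09 15.88 0.00
      vertex 13.09 19.51 26.00
      vertex 18.09 15.88 26.00
    endloop
  endfacet
  facet normal 0.0000 1.0000 0.0000
    outer loop
      vertex 13.09 19.51 0.00
      vertex 6.91 19.51 0.00
      vertex 6.91 19.51 26.00
    endloop
  endfacet
  facet normal 0.0000 1.0000 0.0000
    outer loop
      vertex 13.09 19.51 0.00
      vertex 6.91 19.51 26.00
      vertex 13.09 19.51 26.00
    endloop
  endfacet
  facet normal -0.5875 0.8092 0.0000
    outer loop
      vertex 6.91 19.51 0.00
      vertex 1.91 15.88 0.00
      vertex 1.91 15.88 26.00
    endloop
  endfacet
  facet normal -0.5875 0.8092 0.0000
    outer loop
      vertex 6.91 19.51 0.00
      vertex 1.91 15.88 26.00
      vertex 6.91 19.51 26.00
    endloop
  endfacet
  facet normal -0.9511 0.3089 0.0000
    outer loop
      vertex 1.91 15.88 0.00
      vertex 0.00 10.00 0.00
      vertex 0.00 10.00 26.00
    endloop
  endfacet
  facet normal -0.9511 0.3089 0.0000
    outer loop
      vertex 1.91 15.88 0.00
      vertex 0.00 10.00 26.00
      vertex 1.91 15.88 26.00
    endloop
  endfacet
  facet normal -0.9511 -0.3089 0.0000
    outer loop
      vertex 0.00 10.00 0.00
      vertex 1.91 4.12 0.00
      vertex 1.91 4.12 26.00
    endloop
  endfacet
  facet normal -0.9511 -0.3089 0.0000
    outer loop
      vertex 0.00 10.00 0.00
      vertex 1.91 4.12 26.00
      vertex 0.00 10.00 26.00
    endloop
  endfacet
  facet normal -0.5875 -0.8092 0.0000
    outer loop
      vertex 1.91 4.12 0.00
      vertex 6.91 0.49 0.00
      vertex 6.91 0.49 26.00
    endloop
  endfacet
  facet normal -0.5875 -0.8092 0.0000
    outer loop
      vertex 1.91 4.12 0.00
      vertex 6.91 0.49 26.00
      vertex 1.91 4.12 26.00
    endloop
  endfacet
  facet normal 0.0000 -1.0000 0.0000
    outer loop
      vertex 6.91 0.49 0.00
      vertex 13.09 0.49 0.00
      vertex 13.09 0.49 26.00
    endloop
  endfacet
  facet normal 0.0000 -1.0000 0.0000
    outer loop
      vertex 6.91 0.49 0.00
      vertex 13.09 0.49 26.00
      vertex 6.91 0.49 26.00
    endloop
  endfacet
  facet normal 0.5875 -0.8092 0.0000
    outer loop
      vertex 13.09 0.49 0.00
      vertex 18.09 4.12 0.00
      vertex 18.09 4.12 26.00
    endloop
  endfacet
  facet normal 0.5875 -0.8092 0.0000
    outer loop
      vertex 13.09 0.49 0.00
      vertex 18.09 4.12 26.00
      vertex 13.09 0.49 26.00
    endloop
  endfacet
  facet normal 0.9511 -0.3089 0.0000
    outer loop
      vertex 18.09 4.12 0.00
      vertex 20.00 10.00 0.00
      vertex 20.00 10.00 26.00
    endloop
  endfacet
  facet normal 0.9511 -0.3089 0.0000
    outer loop
      vertex 18.09 4.12 0.00
      vertex 20.00 10.00 26.00
      vertex 18.09 4.12 26.00
    endloop
  endfacet
endsolid part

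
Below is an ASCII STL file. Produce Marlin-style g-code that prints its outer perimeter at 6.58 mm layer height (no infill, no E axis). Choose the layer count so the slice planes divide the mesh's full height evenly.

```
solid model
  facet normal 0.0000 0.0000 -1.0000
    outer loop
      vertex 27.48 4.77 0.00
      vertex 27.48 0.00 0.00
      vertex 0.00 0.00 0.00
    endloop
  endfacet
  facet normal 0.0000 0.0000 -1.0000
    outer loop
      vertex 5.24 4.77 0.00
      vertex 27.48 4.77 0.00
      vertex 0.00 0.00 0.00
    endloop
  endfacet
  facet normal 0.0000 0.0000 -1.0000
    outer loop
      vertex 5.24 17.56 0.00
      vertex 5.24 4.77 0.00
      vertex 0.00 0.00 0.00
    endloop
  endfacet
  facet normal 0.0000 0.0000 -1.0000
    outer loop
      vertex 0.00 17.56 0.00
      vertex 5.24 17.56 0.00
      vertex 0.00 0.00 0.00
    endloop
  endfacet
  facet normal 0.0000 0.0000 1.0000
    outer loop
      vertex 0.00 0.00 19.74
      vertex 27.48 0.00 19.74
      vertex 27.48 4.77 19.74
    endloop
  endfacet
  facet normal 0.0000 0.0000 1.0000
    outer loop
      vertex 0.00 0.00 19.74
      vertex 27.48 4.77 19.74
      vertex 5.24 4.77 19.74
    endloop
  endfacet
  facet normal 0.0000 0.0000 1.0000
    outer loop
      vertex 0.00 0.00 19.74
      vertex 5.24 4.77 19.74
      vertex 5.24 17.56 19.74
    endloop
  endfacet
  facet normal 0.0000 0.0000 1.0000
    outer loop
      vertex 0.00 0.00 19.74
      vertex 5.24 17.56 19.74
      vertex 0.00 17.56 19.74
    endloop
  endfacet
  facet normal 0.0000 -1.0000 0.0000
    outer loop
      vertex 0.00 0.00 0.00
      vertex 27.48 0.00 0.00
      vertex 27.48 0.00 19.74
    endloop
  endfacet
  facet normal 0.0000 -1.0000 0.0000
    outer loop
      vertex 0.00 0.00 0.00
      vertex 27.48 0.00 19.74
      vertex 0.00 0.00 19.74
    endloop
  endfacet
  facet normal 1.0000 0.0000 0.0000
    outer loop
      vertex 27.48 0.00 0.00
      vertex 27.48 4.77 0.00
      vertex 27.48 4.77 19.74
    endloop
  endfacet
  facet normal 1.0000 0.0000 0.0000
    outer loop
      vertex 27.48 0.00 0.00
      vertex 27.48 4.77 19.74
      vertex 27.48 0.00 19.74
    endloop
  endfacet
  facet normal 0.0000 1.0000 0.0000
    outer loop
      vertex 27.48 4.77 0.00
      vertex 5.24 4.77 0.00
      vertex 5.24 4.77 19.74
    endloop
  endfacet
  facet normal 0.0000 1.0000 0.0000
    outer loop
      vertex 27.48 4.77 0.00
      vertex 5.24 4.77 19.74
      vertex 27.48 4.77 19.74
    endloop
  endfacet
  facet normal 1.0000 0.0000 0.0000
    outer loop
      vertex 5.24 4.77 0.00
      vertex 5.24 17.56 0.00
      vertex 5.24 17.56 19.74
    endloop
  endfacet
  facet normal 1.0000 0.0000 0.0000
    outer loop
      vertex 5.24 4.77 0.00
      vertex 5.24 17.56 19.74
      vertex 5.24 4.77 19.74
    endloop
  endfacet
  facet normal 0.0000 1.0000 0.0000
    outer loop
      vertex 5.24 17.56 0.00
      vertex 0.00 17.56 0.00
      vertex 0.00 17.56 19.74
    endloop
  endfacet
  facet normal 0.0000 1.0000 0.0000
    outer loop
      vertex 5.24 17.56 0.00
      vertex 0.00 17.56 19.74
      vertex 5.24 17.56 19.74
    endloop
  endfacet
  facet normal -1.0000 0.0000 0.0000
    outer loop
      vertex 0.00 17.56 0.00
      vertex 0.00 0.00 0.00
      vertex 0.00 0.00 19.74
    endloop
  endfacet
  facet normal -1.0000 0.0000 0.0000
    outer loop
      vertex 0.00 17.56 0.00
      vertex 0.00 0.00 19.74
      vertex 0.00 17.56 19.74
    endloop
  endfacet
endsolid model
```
; perimeter-only toolpath
G21 ; units = mm
G90 ; absolute positioning
G28 ; home
; layer 1
G0 Z6.58
G0 X0.00 Y0.00
G1 X27.48 Y0.00
G1 X27.48 Y4.77
G1 X5.24 Y4.77
G1 X5.24 Y17.56
G1 X0.00 Y17.56
G1 X0.00 Y0.00
; layer 2
G0 Z13.16
G0 X0.00 Y0.00
G1 X27.48 Y0.00
G1 X27.48 Y4.77
G1 X5.24 Y4.77
G1 X5.24 Y17.56
G1 X0.00 Y17.56
G1 X0.00 Y0.00
; layer 3
G0 Z19.74
G0 X0.00 Y0.00
G1 X27.48 Y0.00
G1 X27.48 Y4.77
G1 X5.24 Y4.77
G1 X5.24 Y17.56
G1 X0.00 Y17.56
G1 X0.00 Y0.00
M2 ; end

The solid is an L-shaped prism: outer 27.5 × 17.6 mm, arm thicknesses ≈ 4.77 mm (horizontal) and 5.24 mm (vertical), extruded 19.7 mm in z. Slicing at Δz = 6.58 mm — 3 equal slices spanning the solid's height, so layer i sits at z = i·h/3 — gives 3 non-empty perimeters. Each is a 6-segment closed polygon; G0 lifts to the layer z and rapids to the start vertex, then G1 traces the edges.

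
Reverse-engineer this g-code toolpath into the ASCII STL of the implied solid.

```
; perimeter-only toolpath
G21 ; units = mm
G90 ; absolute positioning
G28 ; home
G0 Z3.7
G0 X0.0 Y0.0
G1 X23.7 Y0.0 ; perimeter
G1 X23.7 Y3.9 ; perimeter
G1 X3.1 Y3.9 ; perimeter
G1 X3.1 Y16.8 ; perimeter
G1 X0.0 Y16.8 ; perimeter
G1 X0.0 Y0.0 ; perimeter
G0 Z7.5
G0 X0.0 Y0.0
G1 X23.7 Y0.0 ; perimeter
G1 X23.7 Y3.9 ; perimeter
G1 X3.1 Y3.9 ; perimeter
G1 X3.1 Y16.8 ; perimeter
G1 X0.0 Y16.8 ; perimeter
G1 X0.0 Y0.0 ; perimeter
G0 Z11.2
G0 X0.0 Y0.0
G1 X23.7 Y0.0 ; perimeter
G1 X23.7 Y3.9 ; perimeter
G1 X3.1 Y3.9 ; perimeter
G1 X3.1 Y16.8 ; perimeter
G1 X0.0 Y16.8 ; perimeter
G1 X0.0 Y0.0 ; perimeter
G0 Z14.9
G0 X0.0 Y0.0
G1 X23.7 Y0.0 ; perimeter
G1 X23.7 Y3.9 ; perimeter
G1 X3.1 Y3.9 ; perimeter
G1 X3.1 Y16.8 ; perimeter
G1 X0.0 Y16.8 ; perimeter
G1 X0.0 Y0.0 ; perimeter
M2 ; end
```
solid part
  facet normal 0.0000 0.0000 -1.0000
    outer loop
      vertex 23.7 3.9 0.0
      vertex 23.7 0.0 0.0
      vertex 0.0 0.0 0.0
    endloop
  endfacet
  facet normal 0.0000 0.0000 -1.0000
    outer loop
      vertex 3.1 3.9 0.0
      vertex 23.7 3.9 0.0
      vertex 0.0 0.0 0.0
    endloop
  endfacet
  facet normal 0.0000 0.0000 -1.0000
    outer loop
      vertex 3.1 16.8 0.0
      vertex 3.1 3.9 0.0
      vertex 0.0 0.0 0.0
    endloop
  endfacet
  facet normal 0.0000 0.0000 -1.0000
    outer loop
      vertex 0.0 16.8 0.0
      vertex 3.1 16.8 0.0
      vertex 0.0 0.0 0.0
    endloop
  endfacet
  facet normal 0.0000 0.0000 1.0000
    outer loop
      vertex 0.0 0.0 14.9
      vertex 23.7 0.0 14.9
      vertex 23.7 3.9 14.9
    endloop
  endfacet
  facet normal 0.0000 0.0000 1.0000
    outer loop
      vertex 0.0 0.0 14.9
      vertex 23.7 3.9 14.9
      vertex 3.1 3.9 14.9
    endloop
  endfacet
  facet normal 0.0000 0.0000 1.0000
    outer loop
      vertex 0.0 0.0 14.9
      vertex 3.1 3.9 14.9
      vertex 3.1 16.8 14.9
    endloop
  endfacet
  facet normal 0.0000 0.0000 1.0000
    outer loop
      vertex 0.0 0.0 14.9
      vertex 3.1 16.8 14.9
      vertex 0.0 16.8 14.9
    endloop
  endfacet
  facet normal 0.0000 -1.0000 0.0000
    outer loop
      vertex 0.0 0.0 0.0
      vertex 23.7 0.0 0.0
      vertex 23.7 0.0 14.9
    endloop
  endfacet
  facet normal 0.0000 -1.0000 0.0000
    outer loop
      vertex 0.0 0.0 0.0
      vertex 23.7 0.0 14.9
      vertex 0.0 0.0 14.9
    endloop
  endfacet
  facet normal 1.0000 0.0000 0.0000
    outer loop
      vertex 23.7 0.0 0.0
      vertex 23.7 3.9 0.0
      vertex 23.7 3.9 14.9
    endloop
  endfacet
  facet normal 1.0000 0.0000 0.0000
    outer loop
      vertex 23.7 0.0 0.0
      vertex 23.7 3.9 14.9
      vertex 23.7 0.0 14.9
    endloop
  endfacet
  facet normal 0.0000 1.0000 0.0000
    outer loop
      vertex 23.7 3.9 0.0
      vertex 3.1 3.9 0.0
      vertex 3.1 3.9 14.9
    endloop
  endfacet
  facet normal 0.0000 1.0000 0.0000
    outer loop
      vertex 23.7 3.9 0.0
      vertex 3.1 3.9 14.9
      vertex 23.7 3.9 14.9
    endloop
  endfacet
  facet normal 1.0000 0.0000 0.0000
    outer loop
      vertex 3.1 3.9 0.0
      vertex 3.1 16.8 0.0
      vertex 3.1 16.8 14.9
    endloop
  endfacet
  facet normal 1.0000 0.0000 0.0000
    outer loop
      vertex 3.1 3.9 0.0
      vertex 3.1 16.8 14.9
      vertex 3.1 3.9 14.9
    endloop
  endfacet
  facet normal 0.0000 1.0000 0.0000
    outer loop
      vertex 3.1 16.8 0.0
      vertex 0.0 16.8 0.0
      vertex 0.0 16.8 14.9
    endloop
  endfacet
  facet normal 0.0000 1.0000 0.0000
    outer loop
      vertex 3.1 16.8 0.0
      vertex 0.0 16.8 14.9
      vertex 3.1 16.8 14.9
    endloop
  endfacet
  facet normal -1.0000 0.0000 0.0000
    outer loop
      vertex 0.0 16.8 0.0
      vertex 0.0 0.0 0.0
      vertex 0.0 0.0 14.9
    endloop
  endfacet
  facet normal -1.0000 0.0000 0.0000
    outer loop
      vertex 0.0 16.8 0.0
      vertex 0.0 0.0 14.9
      vertex 0.0 16.8 14.9
    endloop
  endfacet
endsolid part

The G0 Z moves step by Δz≈3.7 mm. Every layer's G1 loop is the same polygon, so the solid is a straight extrusion of it from z=0 to z≈14.9. Closing with flat bottom and top caps and triangulating gives 20 facets — an L-shaped prism: outer 23.7 × 16.8 mm, arm thicknesses ≈ 3.9 mm (horizontal) and 3.1 mm (vertical), extruded 14.9 mm in z.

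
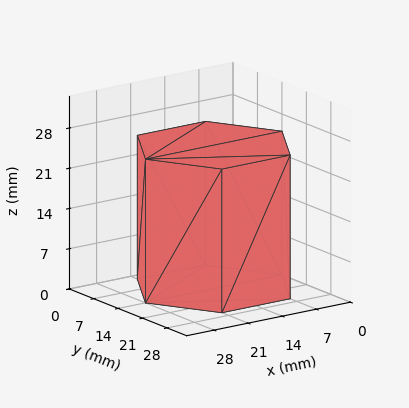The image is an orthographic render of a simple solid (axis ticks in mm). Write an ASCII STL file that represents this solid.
Reading the render: the shape is a regular 6-sided prism (a cylinder approximated with 6 flat sides), circumscribed radius ≈ 14 mm, height ≈ 25 mm (dimensions read to the nearest mm from the axis ticks). For the STL, each face is triangulated and given an outward normal.

solid part
  facet normal 0.0000 0.0000 -1.0000
    outer loop
      vertex 7.0 26.1 0.0
      vertex 21.0 26.1 0.0
      vertex 28.0 14.0 0.0
    endloop
  endfacet
  facet normal 0.0000 0.0000 -1.0000
    outer loop
      vertex 0.0 14.0 0.0
      vertex 7.0 26.1 0.0
      vertex 28.0 14.0 0.0
    endloop
  endfacet
  facet normal 0.0000 0.0000 -1.0000
    outer loop
      vertex 7.0 1.9 0.0
      vertex 0.0 14.0 0.0
      vertex 28.0 14.0 0.0
    endloop
  endfacet
  facet normal 0.0000 0.0000 -1.0000
    outer loop
      vertex 21.0 1.9 0.0
      vertex 7.0 1.9 0.0
      vertex 28.0 14.0 0.0
    endloop
  endfacet
  facet normal 0.0000 0.0000 1.0000
    outer loop
      vertex 28.0 14.0 25.0
      vertex 21.0 26.1 25.0
      vertex 7.0 26.1 25.0
    endloop
  endfacet
  facet normal 0.0000 0.0000 1.0000
    outer loop
      vertex 28.0 14.0 25.0
      vertex 7.0 26.1 25.0
      vertex 0.0 14.0 25.0
    endloop
  endfacet
  facet normal 0.0000 0.0000 1.0000
    outer loop
      vertex 28.0 14.0 25.0
      vertex 0.0 14.0 25.0
      vertex 7.0 1.9 25.0
    endloop
  endfacet
  facet normal 0.0000 0.0000 1.0000
    outer loop
      vertex 28.0 14.0 25.0
      vertex 7.0 1.9 25.0
      vertex 21.0 1.9 25.0
    endloop
  endfacet
  facet normal 0.8656 0.5008 0.0000
    outer loop
      vertex 28.0 14.0 0.0
      vertex 21.0 26.1 0.0
      vertex 21.0 26.1 25.0
    endloop
  endfacet
  facet normal 0.8656 0.5008 0.0000
    outer loop
      vertex 28.0 14.0 0.0
      vertex 21.0 26.1 25.0
      vertex 28.0 14.0 25.0
    endloop
  endfacet
  facet normal 0.0000 1.0000 0.0000
    outer loop
      vertex 21.0 26.1 0.0
      vertex 7.0 26.1 0.0
      vertex 7.0 26.1 25.0
    endloop
  endfacet
  facet normal 0.0000 1.0000 0.0000
    outer loop
      vertex 21.0 26.1 0.0
      vertex 7.0 26.1 25.0
      vertex 21.0 26.1 25.0
    endloop
  endfacet
  facet normal -0.8656 0.5008 0.0000
    outer loop
      vertex 7.0 26.1 0.0
      vertex 0.0 14.0 0.0
      vertex 0.0 14.0 25.0
    endloop
  endfacet
  facet normal -0.8656 0.5008 0.0000
    outer loop
      vertex 7.0 26.1 0.0
      vertex 0.0 14.0 25.0
      vertex 7.0 26.1 25.0
    endloop
  endfacet
  facet normal -0.8656 -0.5008 0.0000
    outer loop
      vertex 0.0 14.0 0.0
      vertex 7.0 1.9 0.0
      vertex 7.0 1.9 25.0
    endloop
  endfacet
  facet normal -0.8656 -0.5008 0.0000
    outer loop
      vertex 0.0 14.0 0.0
      vertex 7.0 1.9 25.0
      vertex 0.0 14.0 25.0
    endloop
  endfacet
  facet normal 0.0000 -1.0000 0.0000
    outer loop
      vertex 7.0 1.9 0.0
      vertex 21.0 1.9 0.0
      vertex 21.0 1.9 25.0
    endloop
  endfacet
  facet normal 0.0000 -1.0000 0.0000
    outer loop
      vertex 7.0 1.9 0.0
      vertex 21.0 1.9 25.0
      vertex 7.0 1.9 25.0
    endloop
  endfacet
  facet normal 0.8656 -0.5008 0.0000
    outer loop
      vertex 21.0 1.9 0.0
      vertex 28.0 14.0 0.0
      vertex 28.0 14.0 25.0
    endloop
  endfacet
  facet normal 0.8656 -0.5008 0.0000
    outer loop
      vertex 21.0 1.9 0.0
      vertex 28.0 14.0 25.0
      vertex 21.0 1.9 25.0
    endloop
  endfacet
endsolid part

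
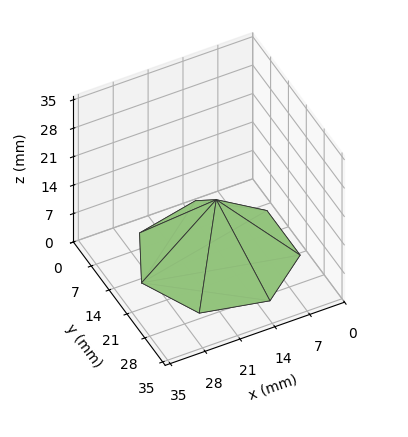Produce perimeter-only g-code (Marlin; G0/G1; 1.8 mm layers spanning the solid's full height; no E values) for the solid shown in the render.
Reading the render: the shape is a regular 7-sided pyramid, base circumscribed radius ≈ 15 mm, apex at z ≈ 14 mm (dimensions read to the nearest mm from the axis ticks). For the g-code, the solid's height is divided into equal slices at the stated Δz and each level perimeter traced with G1 moves after a G0 lift.

; perimeter-only toolpath
G21 ; units = mm
G90 ; absolute positioning
G28 ; home
; layer 1
G0 Z1.8
G0 X28.1 Y15.0
G1 X23.2 Y25.2
G1 X12.1 Y27.8
G1 X3.2 Y20.7
G1 X3.2 Y9.3
G1 X12.1 Y2.2
G1 X23.2 Y4.8
G1 X28.1 Y15.0
; layer 2
G0 Z3.5
G0 X26.2 Y15.0
G1 X22.0 Y23.8
G1 X12.5 Y26.0
G1 X4.9 Y19.9
G1 X4.9 Y10.1
G1 X12.5 Y4.0
G1 X22.0 Y6.2
G1 X26.2 Y15.0
; layer 3
G0 Z5.2
G0 X24.4 Y15.0
G1 X20.9 Y22.3
G1 X12.9 Y24.1
G1 X6.6 Y19.1
G1 X6.6 Y10.9
G1 X12.9 Y5.9
G1 X20.9 Y7.7
G1 X24.4 Y15.0
; layer 4
G0 Z7.0
G0 X22.5 Y15.0
G1 X19.7 Y20.9
G1 X13.3 Y22.3
G1 X8.2 Y18.2
G1 X8.2 Y11.8
G1 X13.3 Y7.7
G1 X19.7 Y9.2
G1 X22.5 Y15.0
; layer 5
G0 Z8.8
G0 X20.6 Y15.0
G1 X18.5 Y19.4
G1 X13.8 Y20.5
G1 X9.9 Y17.4
G1 X9.9 Y12.6
G1 X13.8 Y9.5
G1 X18.5 Y10.6
G1 X20.6 Y15.0
; layer 6
G0 Z10.5
G0 X18.8 Y15.0
G1 X17.4 Y17.9
G1 X14.2 Y18.6
G1 X11.6 Y16.6
G1 X11.6 Y13.4
G1 X14.2 Y11.3
G1 X17.4 Y12.1
G1 X18.8 Y15.0
; layer 7
G0 Z12.2
G0 X16.9 Y15.0
G1 X16.2 Y16.5
G1 X14.6 Y16.8
G1 X13.3 Y15.8
G1 X13.3 Y14.2
G1 X14.6 Y13.2
G1 X16.2 Y13.5
G1 X16.9 Y15.0
M2 ; end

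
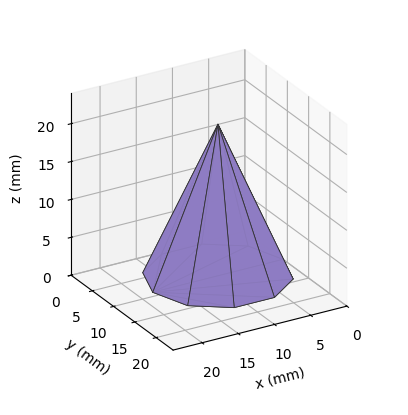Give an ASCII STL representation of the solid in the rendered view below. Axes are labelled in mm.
Reading the render: the shape is a regular 10-sided pyramid, base circumscribed radius ≈ 9 mm, apex at z ≈ 20 mm (dimensions read to the nearest mm from the axis ticks). For the STL, each face is triangulated and given an outward normal.

solid part
  facet normal 0.0000 0.0000 -1.0000
    outer loop
      vertex 11.78 17.56 0.00
      vertex 16.28 14.29 0.00
      vertex 18.00 9.00 0.00
    endloop
  endfacet
  facet normal 0.0000 0.0000 -1.0000
    outer loop
      vertex 6.22 17.56 0.00
      vertex 11.78 17.56 0.00
      vertex 18.00 9.00 0.00
    endloop
  endfacet
  facet normal 0.0000 0.0000 -1.0000
    outer loop
      vertex 1.72 14.29 0.00
      vertex 6.22 17.56 0.00
      vertex 18.00 9.00 0.00
    endloop
  endfacet
  facet normal 0.0000 0.0000 -1.0000
    outer loop
      vertex 0.00 9.00 0.00
      vertex 1.72 14.29 0.00
      vertex 18.00 9.00 0.00
    endloop
  endfacet
  facet normal 0.0000 0.0000 -1.0000
    outer loop
      vertex 1.72 3.71 0.00
      vertex 0.00 9.00 0.00
      vertex 18.00 9.00 0.00
    endloop
  endfacet
  facet normal 0.0000 0.0000 -1.0000
    outer loop
      vertex 6.22 0.44 0.00
      vertex 1.72 3.71 0.00
      vertex 18.00 9.00 0.00
    endloop
  endfacet
  facet normal 0.0000 0.0000 -1.0000
    outer loop
      vertex 11.78 0.44 0.00
      vertex 6.22 0.44 0.00
      vertex 18.00 9.00 0.00
    endloop
  endfacet
  facet normal 0.0000 0.0000 -1.0000
    outer loop
      vertex 16.28 3.71 0.00
      vertex 11.78 0.44 0.00
      vertex 18.00 9.00 0.00
    endloop
  endfacet
  facet normal 0.8743 0.2843 0.3934
    outer loop
      vertex 18.00 9.00 0.00
      vertex 16.28 14.29 0.00
      vertex 9.00 9.00 20.00
    endloop
  endfacet
  facet normal 0.5404 0.7437 0.3934
    outer loop
      vertex 16.28 14.29 0.00
      vertex 11.78 17.56 0.00
      vertex 9.00 9.00 20.00
    endloop
  endfacet
  facet normal 0.0000 0.9193 0.3935
    outer loop
      vertex 11.78 17.56 0.00
      vertex 6.22 17.56 0.00
      vertex 9.00 9.00 20.00
    endloop
  endfacet
  facet normal -0.5404 0.7437 0.3934
    outer loop
      vertex 6.22 17.56 0.00
      vertex 1.72 14.29 0.00
      vertex 9.00 9.00 20.00
    endloop
  endfacet
  facet normal -0.8743 0.2843 0.3934
    outer loop
      vertex 1.72 14.29 0.00
      vertex 0.00 9.00 0.00
      vertex 9.00 9.00 20.00
    endloop
  endfacet
  facet normal -0.8743 -0.2843 0.3934
    outer loop
      vertex 0.00 9.00 0.00
      vertex 1.72 3.71 0.00
      vertex 9.00 9.00 20.00
    endloop
  endfacet
  facet normal -0.5404 -0.7437 0.3934
    outer loop
      vertex 1.72 3.71 0.00
      vertex 6.22 0.44 0.00
      vertex 9.00 9.00 20.00
    endloop
  endfacet
  facet normal 0.0000 -0.9193 0.3935
    outer loop
      vertex 6.22 0.44 0.00
      vertex 11.78 0.44 0.00
      vertex 9.00 9.00 20.00
    endloop
  endfacet
  facet normal 0.5404 -0.7437 0.3934
    outer loop
      vertex 11.78 0.44 0.00
      vertex 16.28 3.71 0.00
      vertex 9.00 9.00 20.00
    endloop
  endfacet
  facet normal 0.8743 -0.2843 0.3934
    outer loop
      vertex 16.28 3.71 0.00
      vertex 18.00 9.00 0.00
      vertex 9.00 9.00 20.00
    endloop
  endfacet
endsolid part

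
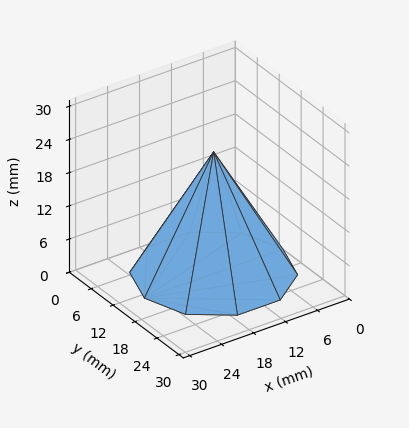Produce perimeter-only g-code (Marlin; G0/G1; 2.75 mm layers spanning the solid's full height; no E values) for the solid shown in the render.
Reading the render: the shape is a regular 10-sided pyramid, base circumscribed radius ≈ 13 mm, apex at z ≈ 22 mm (dimensions read to the nearest mm from the axis ticks). For the g-code, the solid's height is divided into equal slices at the stated Δz and each level perimeter traced with G1 moves after a G0 lift.

; perimeter-only toolpath
G21 ; units = mm
G90 ; absolute positioning
G28 ; home
; layer 1
G0 Z2.75
G0 X24.38 Y13.00
G1 X22.20 Y19.69
G1 X16.52 Y23.81
G1 X9.48 Y23.81
G1 X3.79 Y19.69
G1 X1.62 Y13.00
G1 X3.79 Y6.32
G1 X9.48 Y2.19
G1 X16.52 Y2.19
G1 X22.20 Y6.32
G1 X24.38 Y13.00
; layer 2
G0 Z5.50
G0 X22.75 Y13.00
G1 X20.89 Y18.73
G1 X16.02 Y22.27
G1 X9.98 Y22.27
G1 X5.11 Y18.73
G1 X3.25 Y13.00
G1 X5.11 Y7.27
G1 X9.98 Y3.73
G1 X16.02 Y3.73
G1 X20.89 Y7.27
G1 X22.75 Y13.00
; layer 3
G0 Z8.25
G0 X21.12 Y13.00
G1 X19.57 Y17.77
G1 X15.51 Y20.73
G1 X10.49 Y20.73
G1 X6.42 Y17.77
G1 X4.88 Y13.00
G1 X6.42 Y8.22
G1 X10.49 Y5.28
G1 X15.51 Y5.28
G1 X19.57 Y8.22
G1 X21.12 Y13.00
; layer 4
G0 Z11.00
G0 X19.50 Y13.00
G1 X18.26 Y16.82
G1 X15.01 Y19.18
G1 X10.99 Y19.18
G1 X7.74 Y16.82
G1 X6.50 Y13.00
G1 X7.74 Y9.18
G1 X10.99 Y6.82
G1 X15.01 Y6.82
G1 X18.26 Y9.18
G1 X19.50 Y13.00
; layer 5
G0 Z13.75
G0 X17.88 Y13.00
G1 X16.95 Y15.87
G1 X14.51 Y17.63
G1 X11.49 Y17.63
G1 X9.05 Y15.87
G1 X8.12 Y13.00
G1 X9.05 Y10.13
G1 X11.49 Y8.37
G1 X14.51 Y8.37
G1 X16.95 Y10.13
G1 X17.88 Y13.00
; layer 6
G0 Z16.50
G0 X16.25 Y13.00
G1 X15.63 Y14.91
G1 X14.00 Y16.09
G1 X12.00 Y16.09
G1 X10.37 Y14.91
G1 X9.75 Y13.00
G1 X10.37 Y11.09
G1 X12.00 Y9.91
G1 X14.00 Y9.91
G1 X15.63 Y11.09
G1 X16.25 Y13.00
; layer 7
G0 Z19.25
G0 X14.62 Y13.00
G1 X14.31 Y13.96
G1 X13.50 Y14.54
G1 X12.50 Y14.54
G1 X11.69 Y13.96
G1 X11.38 Y13.00
G1 X11.69 Y12.04
G1 X12.50 Y11.46
G1 X13.50 Y11.46
G1 X14.31 Y12.04
G1 X14.62 Y13.00
M2 ; end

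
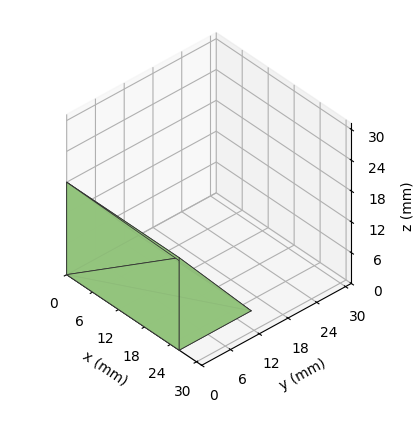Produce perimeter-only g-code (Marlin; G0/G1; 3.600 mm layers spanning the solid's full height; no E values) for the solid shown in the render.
Reading the render: the shape is a wedge (ramp): 26 × 15 mm base, rising to 18 mm along the y=0 edge and sloping linearly to z=0 at y=15 (dimensions read to the nearest mm from the axis ticks). For the g-code, the solid's height is divided into equal slices at the stated Δz and each level perimeter traced with G1 moves after a G0 lift.

; perimeter-only toolpath
G21 ; units = mm
G90 ; absolute positioning
G28 ; home
; layer 1
G0 Z3.600
G0 X0.000 Y0.000
G1 X26.000 Y0.000
G1 X26.000 Y12.000
G1 X0.000 Y12.000
G1 X0.000 Y0.000
; layer 2
G0 Z7.200
G0 X0.000 Y0.000
G1 X26.000 Y0.000
G1 X26.000 Y9.000
G1 X0.000 Y9.000
G1 X0.000 Y0.000
; layer 3
G0 Z10.800
G0 X0.000 Y0.000
G1 X26.000 Y0.000
G1 X26.000 Y6.000
G1 X0.000 Y6.000
G1 X0.000 Y0.000
; layer 4
G0 Z14.400
G0 X0.000 Y0.000
G1 X26.000 Y0.000
G1 X26.000 Y3.000
G1 X0.000 Y3.000
G1 X0.000 Y0.000
M2 ; end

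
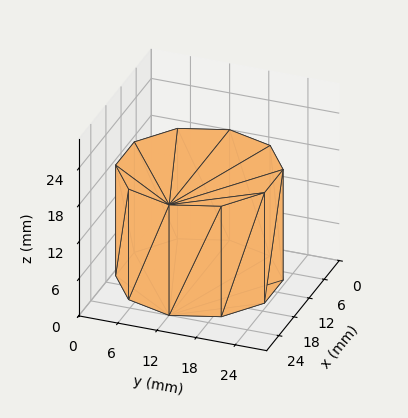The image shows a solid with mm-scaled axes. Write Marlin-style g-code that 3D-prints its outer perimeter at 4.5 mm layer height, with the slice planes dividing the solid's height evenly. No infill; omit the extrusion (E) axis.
Reading the render: the shape is a regular 10-sided prism (a cylinder approximated with 10 flat sides), circumscribed radius ≈ 12 mm, height ≈ 18 mm (dimensions read to the nearest mm from the axis ticks). For the g-code, the solid's height is divided into equal slices at the stated Δz and each level perimeter traced with G1 moves after a G0 lift.

; perimeter-only toolpath
G21 ; units = mm
G90 ; absolute positioning
G28 ; home
; layer 1
G0 Z4.5
G0 X24.0 Y12.0
G1 X21.7 Y19.1
G1 X15.7 Y23.4
G1 X8.3 Y23.4
G1 X2.3 Y19.1
G1 X0.0 Y12.0
G1 X2.3 Y4.9
G1 X8.3 Y0.6
G1 X15.7 Y0.6
G1 X21.7 Y4.9
G1 X24.0 Y12.0
; layer 2
G0 Z9.0
G0 X24.0 Y12.0
G1 X21.7 Y19.1
G1 X15.7 Y23.4
G1 X8.3 Y23.4
G1 X2.3 Y19.1
G1 X0.0 Y12.0
G1 X2.3 Y4.9
G1 X8.3 Y0.6
G1 X15.7 Y0.6
G1 X21.7 Y4.9
G1 X24.0 Y12.0
; layer 3
G0 Z13.5
G0 X24.0 Y12.0
G1 X21.7 Y19.1
G1 X15.7 Y23.4
G1 X8.3 Y23.4
G1 X2.3 Y19.1
G1 X0.0 Y12.0
G1 X2.3 Y4.9
G1 X8.3 Y0.6
G1 X15.7 Y0.6
G1 X21.7 Y4.9
G1 X24.0 Y12.0
; layer 4
G0 Z18.0
G0 X24.0 Y12.0
G1 X21.7 Y19.1
G1 X15.7 Y23.4
G1 X8.3 Y23.4
G1 X2.3 Y19.1
G1 X0.0 Y12.0
G1 X2.3 Y4.9
G1 X8.3 Y0.6
G1 X15.7 Y0.6
G1 X21.7 Y4.9
G1 X24.0 Y12.0
M2 ; end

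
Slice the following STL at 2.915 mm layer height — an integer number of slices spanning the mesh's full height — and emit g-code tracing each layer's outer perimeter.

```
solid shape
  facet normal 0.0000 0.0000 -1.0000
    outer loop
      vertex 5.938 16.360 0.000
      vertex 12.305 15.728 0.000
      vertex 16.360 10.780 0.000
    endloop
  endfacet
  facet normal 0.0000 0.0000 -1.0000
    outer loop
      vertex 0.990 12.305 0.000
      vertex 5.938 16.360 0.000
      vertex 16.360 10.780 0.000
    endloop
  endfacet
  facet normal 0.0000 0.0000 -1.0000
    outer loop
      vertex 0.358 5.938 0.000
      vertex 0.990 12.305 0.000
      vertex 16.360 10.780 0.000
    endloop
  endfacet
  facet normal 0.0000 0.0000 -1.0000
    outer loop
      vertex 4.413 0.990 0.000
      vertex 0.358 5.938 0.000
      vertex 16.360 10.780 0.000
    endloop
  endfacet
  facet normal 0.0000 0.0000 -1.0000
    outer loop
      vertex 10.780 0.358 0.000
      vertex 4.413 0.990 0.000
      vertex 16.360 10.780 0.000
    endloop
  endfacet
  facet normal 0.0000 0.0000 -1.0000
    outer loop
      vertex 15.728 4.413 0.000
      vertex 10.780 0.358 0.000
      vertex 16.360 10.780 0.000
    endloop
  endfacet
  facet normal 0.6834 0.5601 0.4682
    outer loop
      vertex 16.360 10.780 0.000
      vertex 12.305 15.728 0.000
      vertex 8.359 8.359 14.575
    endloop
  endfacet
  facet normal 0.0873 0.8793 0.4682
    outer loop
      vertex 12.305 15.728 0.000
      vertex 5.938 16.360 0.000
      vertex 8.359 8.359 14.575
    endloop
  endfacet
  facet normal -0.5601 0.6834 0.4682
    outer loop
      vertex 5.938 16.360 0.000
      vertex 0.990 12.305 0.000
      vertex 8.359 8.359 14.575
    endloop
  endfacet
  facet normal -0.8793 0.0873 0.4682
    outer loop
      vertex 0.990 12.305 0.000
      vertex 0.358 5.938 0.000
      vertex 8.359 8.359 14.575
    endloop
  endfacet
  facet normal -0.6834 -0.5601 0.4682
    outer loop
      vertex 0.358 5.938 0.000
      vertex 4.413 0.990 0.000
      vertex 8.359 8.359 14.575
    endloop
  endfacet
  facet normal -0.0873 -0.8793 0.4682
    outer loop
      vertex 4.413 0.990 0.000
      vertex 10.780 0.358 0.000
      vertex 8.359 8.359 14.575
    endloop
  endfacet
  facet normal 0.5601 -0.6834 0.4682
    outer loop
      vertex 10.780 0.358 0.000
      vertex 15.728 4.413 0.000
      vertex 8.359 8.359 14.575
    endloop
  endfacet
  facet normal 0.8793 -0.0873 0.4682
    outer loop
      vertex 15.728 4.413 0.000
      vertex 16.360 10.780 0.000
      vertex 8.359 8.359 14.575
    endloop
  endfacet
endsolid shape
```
; perimeter-only toolpath
G21 ; units = mm
G90 ; absolute positioning
G28 ; home
; layer 1
G0 Z2.915
G0 X14.760 Y10.296
G1 X11.516 Y14.254
G1 X6.422 Y14.760
G1 X2.464 Y11.516
G1 X1.958 Y6.422
G1 X5.202 Y2.464
G1 X10.296 Y1.958
G1 X14.254 Y5.202
G1 X14.760 Y10.296
; layer 2
G0 Z5.830
G0 X13.160 Y9.812
G1 X10.727 Y12.780
G1 X6.906 Y13.160
G1 X3.938 Y10.727
G1 X3.558 Y6.906
G1 X5.991 Y3.938
G1 X9.812 Y3.558
G1 X12.780 Y5.991
G1 X13.160 Y9.812
; layer 3
G0 Z8.745
G0 X11.559 Y9.327
G1 X9.937 Y11.307
G1 X7.391 Y11.559
G1 X5.411 Y9.937
G1 X5.159 Y7.391
G1 X6.781 Y5.411
G1 X9.327 Y5.159
G1 X11.307 Y6.781
G1 X11.559 Y9.327
; layer 4
G0 Z11.660
G0 X9.959 Y8.843
G1 X9.148 Y9.833
G1 X7.875 Y9.959
G1 X6.885 Y9.148
G1 X6.759 Y7.875
G1 X7.570 Y6.885
G1 X8.843 Y6.759
G1 X9.833 Y7.570
G1 X9.959 Y8.843
M2 ; end

The solid is a regular 8-sided pyramid, base circumscribed radius ≈ 8.36 mm, apex at z ≈ 14.6 mm. Slicing at Δz = 2.915 mm — 5 equal slices spanning the solid's height, so layer i sits at z = i·h/5 — gives 4 non-empty perimeters. Each is a 8-segment closed polygon; G0 lifts to the layer z and rapids to the start vertex, then G1 traces the edges. The cross-section shrinks linearly with z (the slice at the apex is degenerate and omitted).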